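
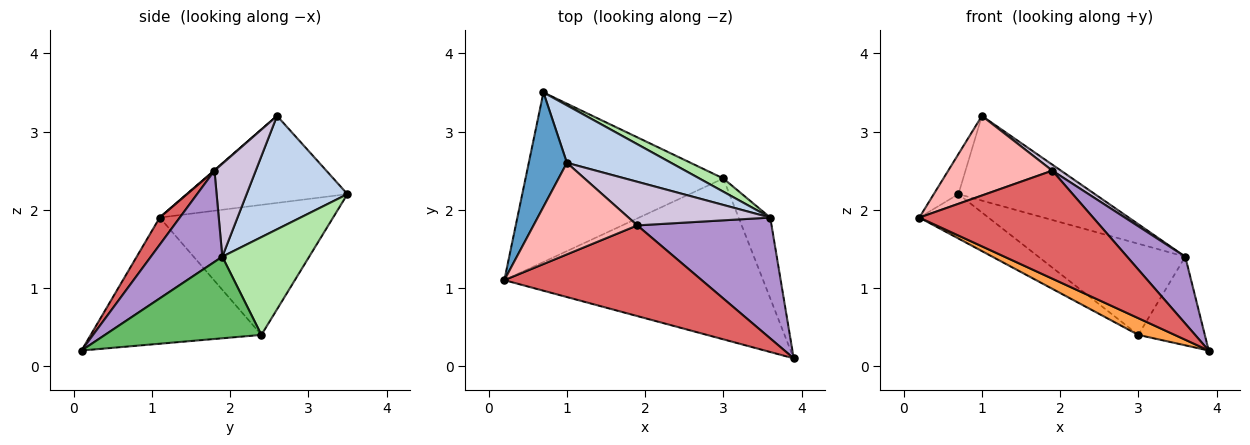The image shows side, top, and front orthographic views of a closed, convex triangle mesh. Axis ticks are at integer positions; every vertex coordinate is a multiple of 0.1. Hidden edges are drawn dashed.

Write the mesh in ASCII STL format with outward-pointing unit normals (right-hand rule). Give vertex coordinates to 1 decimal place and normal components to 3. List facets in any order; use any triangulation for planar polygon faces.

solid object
 facet normal -0.907 0.139 0.397
  outer loop
   vertex 1.0 2.6 3.2
   vertex 0.7 3.5 2.2
   vertex 0.2 1.1 1.9
  endloop
 endfacet
 facet normal 0.522 0.706 0.479
  outer loop
   vertex 3.6 1.9 1.4
   vertex 0.7 3.5 2.2
   vertex 1.0 2.6 3.2
  endloop
 endfacet
 facet normal -0.436 -0.093 -0.895
  outer loop
   vertex 3.0 2.4 0.4
   vertex 3.9 0.1 0.2
   vertex 0.2 1.1 1.9
  endloop
 endfacet
 facet normal -0.537 0.214 -0.816
  outer loop
   vertex 3.0 2.4 0.4
   vertex 0.2 1.1 1.9
   vertex 0.7 3.5 2.2
  endloop
 endfacet
 facet normal 0.867 0.368 -0.336
  outer loop
   vertex 3.0 2.4 0.4
   vertex 3.6 1.9 1.4
   vertex 3.9 0.1 0.2
  endloop
 endfacet
 facet normal 0.505 0.854 0.124
  outer loop
   vertex 3.0 2.4 0.4
   vertex 0.7 3.5 2.2
   vertex 3.6 1.9 1.4
  endloop
 endfacet
 facet normal 0.088 -0.763 0.640
  outer loop
   vertex 1.9 1.8 2.5
   vertex 0.2 1.1 1.9
   vertex 3.9 0.1 0.2
  endloop
 endfacet
 facet normal 0.004 -0.656 0.755
  outer loop
   vertex 1.9 1.8 2.5
   vertex 1.0 2.6 3.2
   vertex 0.2 1.1 1.9
  endloop
 endfacet
 facet normal 0.511 -0.416 0.752
  outer loop
   vertex 1.9 1.8 2.5
   vertex 3.9 0.1 0.2
   vertex 3.6 1.9 1.4
  endloop
 endfacet
 facet normal 0.544 -0.115 0.831
  outer loop
   vertex 1.9 1.8 2.5
   vertex 3.6 1.9 1.4
   vertex 1.0 2.6 3.2
  endloop
 endfacet
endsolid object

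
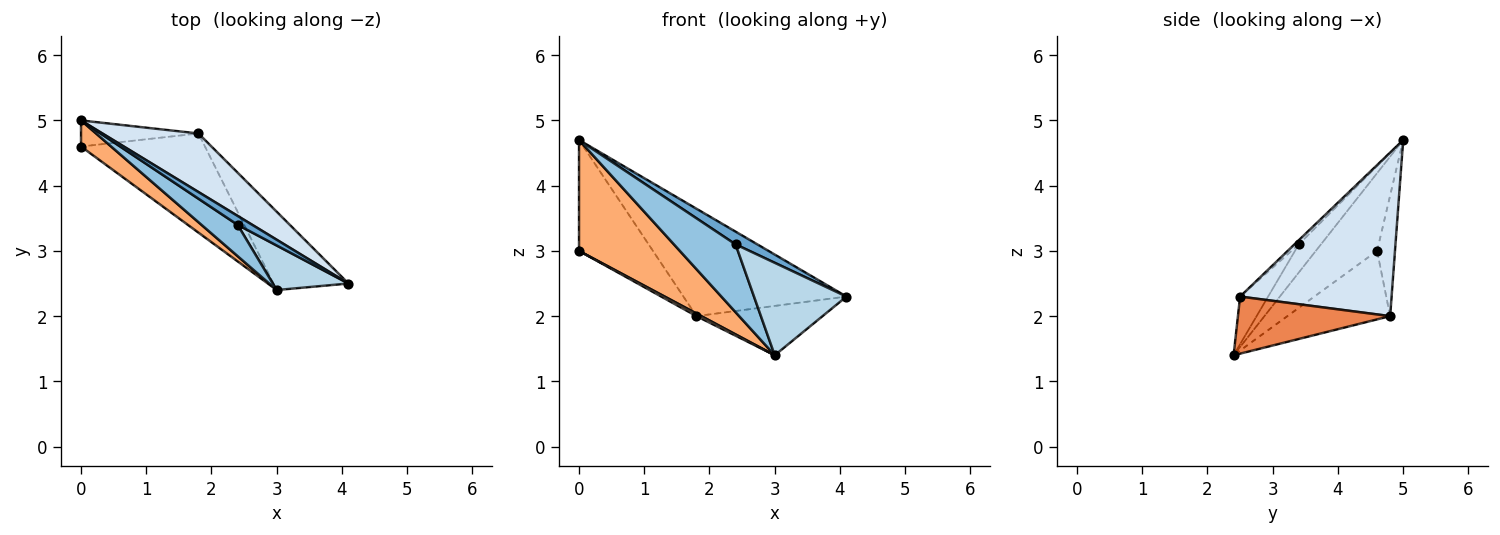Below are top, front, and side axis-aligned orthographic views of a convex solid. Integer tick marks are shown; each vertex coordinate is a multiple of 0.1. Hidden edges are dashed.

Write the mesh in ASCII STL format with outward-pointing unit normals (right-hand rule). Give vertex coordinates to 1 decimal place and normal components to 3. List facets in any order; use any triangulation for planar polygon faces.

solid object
 facet normal -0.162 -0.808 0.566
  outer loop
   vertex 2.4 3.4 3.1
   vertex 4.1 2.5 2.3
   vertex 0.0 5.0 4.7
  endloop
 endfacet
 facet normal -0.310 -0.863 0.398
  outer loop
   vertex 2.4 3.4 3.1
   vertex 0.0 5.0 4.7
   vertex 3.0 2.4 1.4
  endloop
 endfacet
 facet normal -0.263 -0.869 0.418
  outer loop
   vertex 2.4 3.4 3.1
   vertex 3.0 2.4 1.4
   vertex 4.1 2.5 2.3
  endloop
 endfacet
 facet normal 0.632 0.680 0.371
  outer loop
   vertex 1.8 4.8 2.0
   vertex 0.0 5.0 4.7
   vertex 4.1 2.5 2.3
  endloop
 endfacet
 facet normal 0.541 0.448 -0.711
  outer loop
   vertex 1.8 4.8 2.0
   vertex 4.1 2.5 2.3
   vertex 3.0 2.4 1.4
  endloop
 endfacet
 facet normal -0.509 -0.838 0.197
  outer loop
   vertex 0.0 4.6 3.0
   vertex 3.0 2.4 1.4
   vertex 0.0 5.0 4.7
  endloop
 endfacet
 facet normal -0.229 0.948 -0.223
  outer loop
   vertex 0.0 4.6 3.0
   vertex 0.0 5.0 4.7
   vertex 1.8 4.8 2.0
  endloop
 endfacet
 facet normal -0.484 -0.023 -0.875
  outer loop
   vertex 0.0 4.6 3.0
   vertex 1.8 4.8 2.0
   vertex 3.0 2.4 1.4
  endloop
 endfacet
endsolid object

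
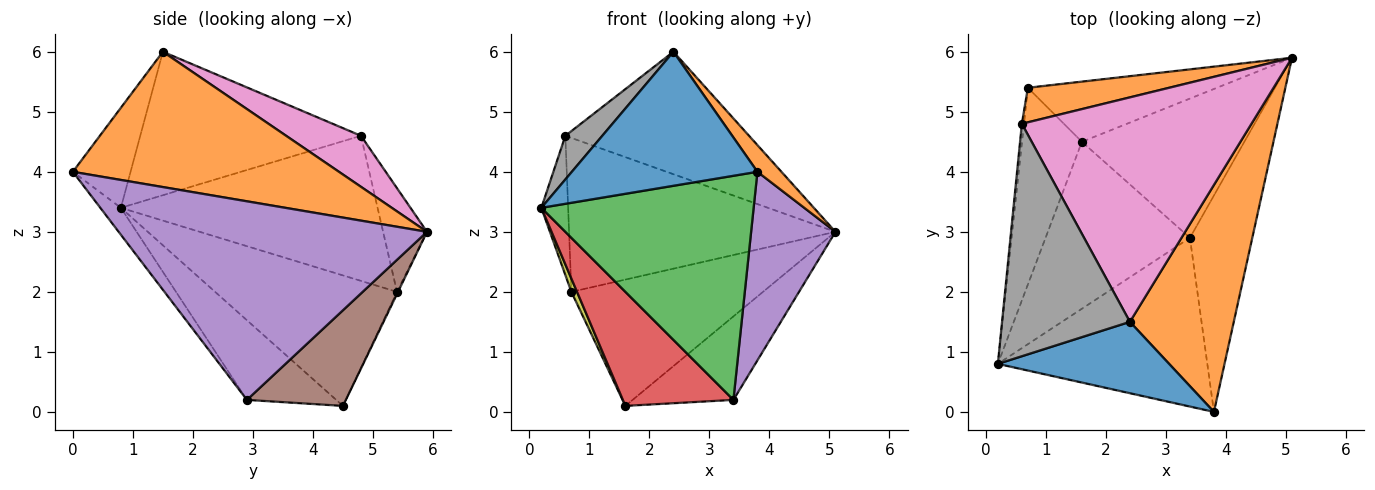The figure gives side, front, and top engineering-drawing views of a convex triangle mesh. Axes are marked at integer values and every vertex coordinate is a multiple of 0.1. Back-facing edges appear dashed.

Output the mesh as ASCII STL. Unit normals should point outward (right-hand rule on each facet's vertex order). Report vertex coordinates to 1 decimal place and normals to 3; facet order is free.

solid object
 facet normal -0.265 -0.851 0.453
  outer loop
   vertex 2.4 1.5 6.0
   vertex 0.2 0.8 3.4
   vertex 3.8 0.0 4.0
  endloop
 endfacet
 facet normal 0.791 -0.071 0.607
  outer loop
   vertex 2.4 1.5 6.0
   vertex 3.8 0.0 4.0
   vertex 5.1 5.9 3.0
  endloop
 endfacet
 facet normal -0.077 -0.796 -0.600
  outer loop
   vertex 3.4 2.9 0.2
   vertex 3.8 0.0 4.0
   vertex 0.2 0.8 3.4
  endloop
 endfacet
 facet normal -0.415 -0.513 -0.751
  outer loop
   vertex 3.4 2.9 0.2
   vertex 0.2 0.8 3.4
   vertex 1.6 4.5 0.1
  endloop
 endfacet
 facet normal 0.923 -0.253 -0.290
  outer loop
   vertex 3.4 2.9 0.2
   vertex 5.1 5.9 3.0
   vertex 3.8 0.0 4.0
  endloop
 endfacet
 facet normal 0.451 0.459 -0.766
  outer loop
   vertex 3.4 2.9 0.2
   vertex 1.6 4.5 0.1
   vertex 5.1 5.9 3.0
  endloop
 endfacet
 facet normal 0.191 0.470 0.862
  outer loop
   vertex 0.6 4.8 4.6
   vertex 2.4 1.5 6.0
   vertex 5.1 5.9 3.0
  endloop
 endfacet
 facet normal -0.741 -0.124 0.660
  outer loop
   vertex 0.6 4.8 4.6
   vertex 0.2 0.8 3.4
   vertex 2.4 1.5 6.0
  endloop
 endfacet
 facet normal -0.908 -0.028 -0.417
  outer loop
   vertex 0.7 5.4 2.0
   vertex 1.6 4.5 0.1
   vertex 0.2 0.8 3.4
  endloop
 endfacet
 facet normal -0.995 0.104 -0.014
  outer loop
   vertex 0.7 5.4 2.0
   vertex 0.2 0.8 3.4
   vertex 0.6 4.8 4.6
  endloop
 endfacet
 facet normal -0.005 0.903 -0.430
  outer loop
   vertex 0.7 5.4 2.0
   vertex 5.1 5.9 3.0
   vertex 1.6 4.5 0.1
  endloop
 endfacet
 facet normal -0.159 0.963 0.216
  outer loop
   vertex 0.7 5.4 2.0
   vertex 0.6 4.8 4.6
   vertex 5.1 5.9 3.0
  endloop
 endfacet
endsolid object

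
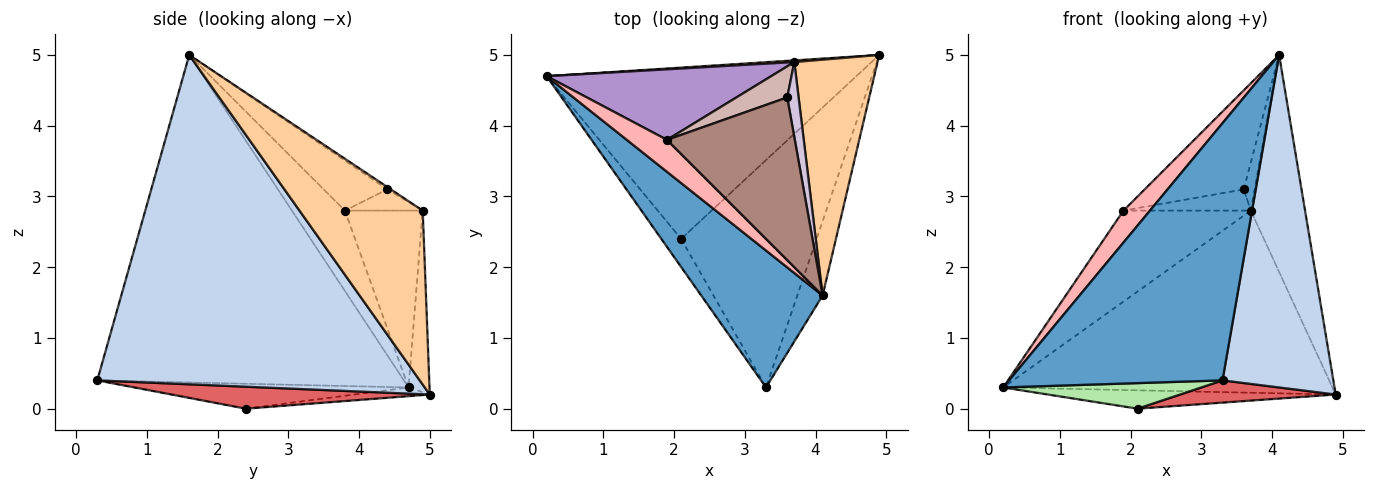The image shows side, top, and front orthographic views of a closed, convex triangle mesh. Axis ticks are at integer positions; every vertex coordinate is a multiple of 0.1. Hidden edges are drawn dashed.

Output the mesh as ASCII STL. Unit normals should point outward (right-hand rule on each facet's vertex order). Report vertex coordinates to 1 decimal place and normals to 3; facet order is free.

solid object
 facet normal -0.785 -0.547 0.291
  outer loop
   vertex 4.1 1.6 5.0
   vertex 0.2 4.7 0.3
   vertex 3.3 0.3 0.4
  endloop
 endfacet
 facet normal 0.943 -0.324 -0.072
  outer loop
   vertex 4.1 1.6 5.0
   vertex 3.3 0.3 0.4
   vertex 4.9 5.0 0.2
  endloop
 endfacet
 facet normal -0.064 0.998 0.009
  outer loop
   vertex 3.7 4.9 2.8
   vertex 4.9 5.0 0.2
   vertex 0.2 4.7 0.3
  endloop
 endfacet
 facet normal 0.838 0.369 0.401
  outer loop
   vertex 3.7 4.9 2.8
   vertex 4.1 1.6 5.0
   vertex 4.9 5.0 0.2
  endloop
 endfacet
 facet normal -0.028 0.107 -0.994
  outer loop
   vertex 2.1 2.4 0.0
   vertex 0.2 4.7 0.3
   vertex 4.9 5.0 0.2
  endloop
 endfacet
 facet normal -0.682 -0.493 -0.541
  outer loop
   vertex 2.1 2.4 0.0
   vertex 3.3 0.3 0.4
   vertex 0.2 4.7 0.3
  endloop
 endfacet
 facet normal 0.159 -0.096 -0.983
  outer loop
   vertex 2.1 2.4 0.0
   vertex 4.9 5.0 0.2
   vertex 3.3 0.3 0.4
  endloop
 endfacet
 facet normal -0.816 -0.408 0.408
  outer loop
   vertex 1.9 3.8 2.8
   vertex 0.2 4.7 0.3
   vertex 4.1 1.6 5.0
  endloop
 endfacet
 facet normal -0.435 0.712 0.552
  outer loop
   vertex 1.9 3.8 2.8
   vertex 3.7 4.9 2.8
   vertex 0.2 4.7 0.3
  endloop
 endfacet
 facet normal -0.172 0.532 0.829
  outer loop
   vertex 3.6 4.4 3.1
   vertex 4.1 1.6 5.0
   vertex 3.7 4.9 2.8
  endloop
 endfacet
 facet normal -0.317 0.493 0.810
  outer loop
   vertex 3.6 4.4 3.1
   vertex 1.9 3.8 2.8
   vertex 4.1 1.6 5.0
  endloop
 endfacet
 facet normal -0.326 0.533 0.780
  outer loop
   vertex 3.6 4.4 3.1
   vertex 3.7 4.9 2.8
   vertex 1.9 3.8 2.8
  endloop
 endfacet
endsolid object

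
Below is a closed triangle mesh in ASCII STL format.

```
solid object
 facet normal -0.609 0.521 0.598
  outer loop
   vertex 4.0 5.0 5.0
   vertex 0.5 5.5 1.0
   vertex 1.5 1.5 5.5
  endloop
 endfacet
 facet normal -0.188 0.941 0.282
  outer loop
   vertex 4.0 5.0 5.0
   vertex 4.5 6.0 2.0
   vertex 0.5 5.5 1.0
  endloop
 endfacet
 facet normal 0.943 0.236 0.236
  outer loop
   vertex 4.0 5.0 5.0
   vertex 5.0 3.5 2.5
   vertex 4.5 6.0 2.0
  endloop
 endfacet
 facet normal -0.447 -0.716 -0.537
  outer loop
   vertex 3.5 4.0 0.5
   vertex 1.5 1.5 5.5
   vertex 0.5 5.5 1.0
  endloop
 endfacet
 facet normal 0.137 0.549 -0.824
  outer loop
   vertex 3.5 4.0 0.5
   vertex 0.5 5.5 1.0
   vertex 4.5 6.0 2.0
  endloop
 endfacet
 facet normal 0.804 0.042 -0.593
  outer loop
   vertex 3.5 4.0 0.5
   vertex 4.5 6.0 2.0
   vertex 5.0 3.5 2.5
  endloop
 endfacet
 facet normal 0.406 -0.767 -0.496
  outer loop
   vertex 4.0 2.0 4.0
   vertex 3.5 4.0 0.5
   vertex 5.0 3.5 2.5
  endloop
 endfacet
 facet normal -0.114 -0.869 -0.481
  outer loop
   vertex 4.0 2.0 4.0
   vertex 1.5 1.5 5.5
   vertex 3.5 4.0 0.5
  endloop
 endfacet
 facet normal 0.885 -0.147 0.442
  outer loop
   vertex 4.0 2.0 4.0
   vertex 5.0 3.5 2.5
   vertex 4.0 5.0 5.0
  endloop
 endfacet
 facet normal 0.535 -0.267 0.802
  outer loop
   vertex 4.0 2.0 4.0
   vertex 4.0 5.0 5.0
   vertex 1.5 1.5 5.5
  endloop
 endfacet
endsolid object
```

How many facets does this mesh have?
10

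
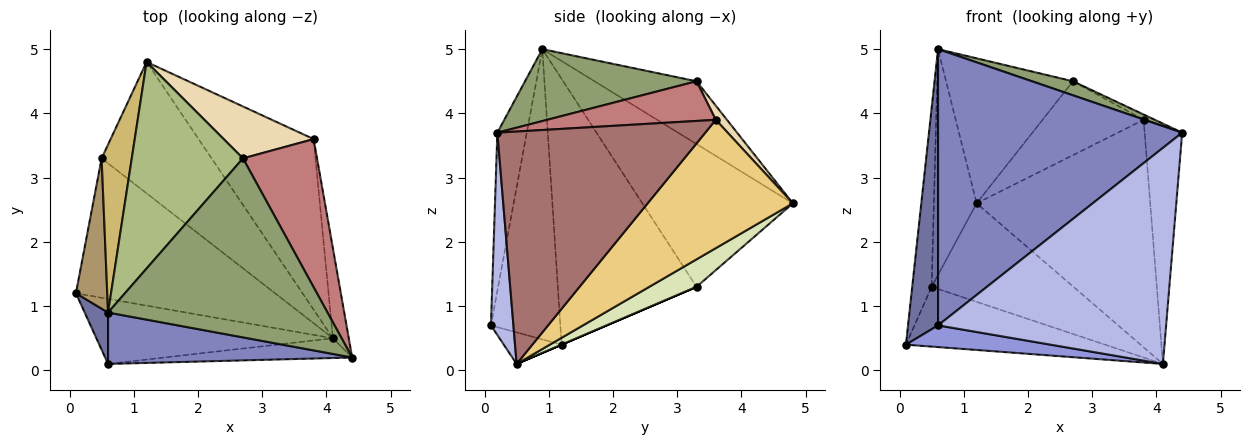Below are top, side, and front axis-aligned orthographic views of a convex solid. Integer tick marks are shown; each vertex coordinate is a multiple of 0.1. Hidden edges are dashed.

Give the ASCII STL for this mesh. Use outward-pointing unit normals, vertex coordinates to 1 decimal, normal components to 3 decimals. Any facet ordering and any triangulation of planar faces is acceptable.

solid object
 facet normal -0.915 -0.396 0.074
  outer loop
   vertex 0.6 0.1 0.7
   vertex 0.6 0.9 5.0
   vertex 0.1 1.2 0.4
  endloop
 endfacet
 facet normal -0.118 -0.976 0.182
  outer loop
   vertex 0.6 0.1 0.7
   vertex 4.4 0.2 3.7
   vertex 0.6 0.9 5.0
  endloop
 endfacet
 facet normal -0.125 -0.314 -0.941
  outer loop
   vertex 0.6 0.1 0.7
   vertex 0.1 1.2 0.4
   vertex 4.1 0.5 0.1
  endloop
 endfacet
 facet normal 0.098 -0.991 -0.091
  outer loop
   vertex 0.6 0.1 0.7
   vertex 4.1 0.5 0.1
   vertex 4.4 0.2 3.7
  endloop
 endfacet
 facet normal 0.311 -0.074 0.948
  outer loop
   vertex 2.7 3.3 4.5
   vertex 0.6 0.9 5.0
   vertex 4.4 0.2 3.7
  endloop
 endfacet
 facet normal -0.419 0.522 0.743
  outer loop
   vertex 2.7 3.3 4.5
   vertex 1.2 4.8 2.6
   vertex 0.6 0.9 5.0
  endloop
 endfacet
 facet normal 0.000 0.394 -0.919
  outer loop
   vertex 0.5 3.3 1.3
   vertex 4.1 0.5 0.1
   vertex 0.1 1.2 0.4
  endloop
 endfacet
 facet normal 0.196 0.588 -0.784
  outer loop
   vertex 0.5 3.3 1.3
   vertex 1.2 4.8 2.6
   vertex 4.1 0.5 0.1
  endloop
 endfacet
 facet normal -0.984 0.138 0.116
  outer loop
   vertex 0.5 3.3 1.3
   vertex 0.1 1.2 0.4
   vertex 0.6 0.9 5.0
  endloop
 endfacet
 facet normal -0.943 0.268 0.199
  outer loop
   vertex 0.5 3.3 1.3
   vertex 0.6 0.9 5.0
   vertex 1.2 4.8 2.6
  endloop
 endfacet
 facet normal 0.556 0.665 -0.499
  outer loop
   vertex 3.8 3.6 3.9
   vertex 4.1 0.5 0.1
   vertex 1.2 4.8 2.6
  endloop
 endfacet
 facet normal 0.090 0.815 0.572
  outer loop
   vertex 3.8 3.6 3.9
   vertex 1.2 4.8 2.6
   vertex 2.7 3.3 4.5
  endloop
 endfacet
 facet normal 0.982 0.177 -0.067
  outer loop
   vertex 3.8 3.6 3.9
   vertex 4.4 0.2 3.7
   vertex 4.1 0.5 0.1
  endloop
 endfacet
 facet normal 0.472 0.031 0.881
  outer loop
   vertex 3.8 3.6 3.9
   vertex 2.7 3.3 4.5
   vertex 4.4 0.2 3.7
  endloop
 endfacet
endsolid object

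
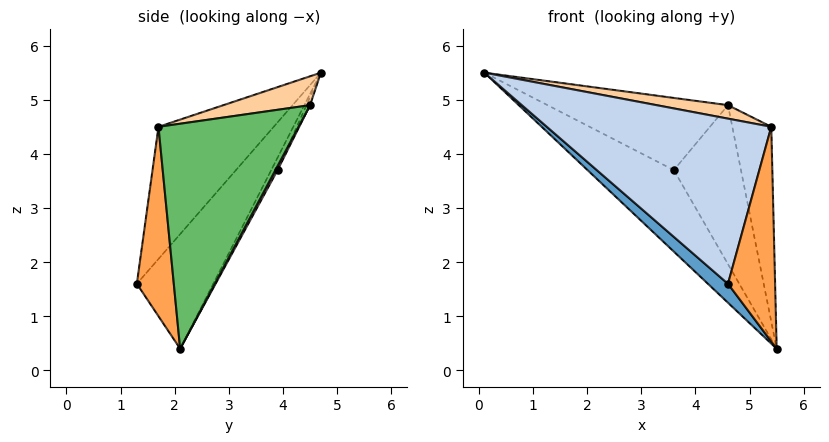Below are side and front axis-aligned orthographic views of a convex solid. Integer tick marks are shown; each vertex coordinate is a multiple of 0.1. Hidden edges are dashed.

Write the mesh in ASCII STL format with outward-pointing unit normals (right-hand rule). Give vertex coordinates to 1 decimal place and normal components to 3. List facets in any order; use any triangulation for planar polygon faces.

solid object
 facet normal -0.721 -0.189 -0.667
  outer loop
   vertex 4.6 1.3 1.6
   vertex 0.1 4.7 5.5
   vertex 5.5 2.1 0.4
  endloop
 endfacet
 facet normal -0.443 -0.863 0.241
  outer loop
   vertex 5.4 1.7 4.5
   vertex 0.1 4.7 5.5
   vertex 4.6 1.3 1.6
  endloop
 endfacet
 facet normal 0.616 -0.785 -0.062
  outer loop
   vertex 5.4 1.7 4.5
   vertex 4.6 1.3 1.6
   vertex 5.5 2.1 0.4
  endloop
 endfacet
 facet normal 0.127 -0.105 0.986
  outer loop
   vertex 4.6 4.5 4.9
   vertex 0.1 4.7 5.5
   vertex 5.4 1.7 4.5
  endloop
 endfacet
 facet normal 0.962 0.268 0.050
  outer loop
   vertex 4.6 4.5 4.9
   vertex 5.4 1.7 4.5
   vertex 5.5 2.1 0.4
  endloop
 endfacet
 facet normal -0.063 0.860 -0.506
  outer loop
   vertex 3.6 3.9 3.7
   vertex 5.5 2.1 0.4
   vertex 0.1 4.7 5.5
  endloop
 endfacet
 facet normal -0.018 0.900 -0.435
  outer loop
   vertex 3.6 3.9 3.7
   vertex 0.1 4.7 5.5
   vertex 4.6 4.5 4.9
  endloop
 endfacet
 facet normal 0.029 0.884 -0.466
  outer loop
   vertex 3.6 3.9 3.7
   vertex 4.6 4.5 4.9
   vertex 5.5 2.1 0.4
  endloop
 endfacet
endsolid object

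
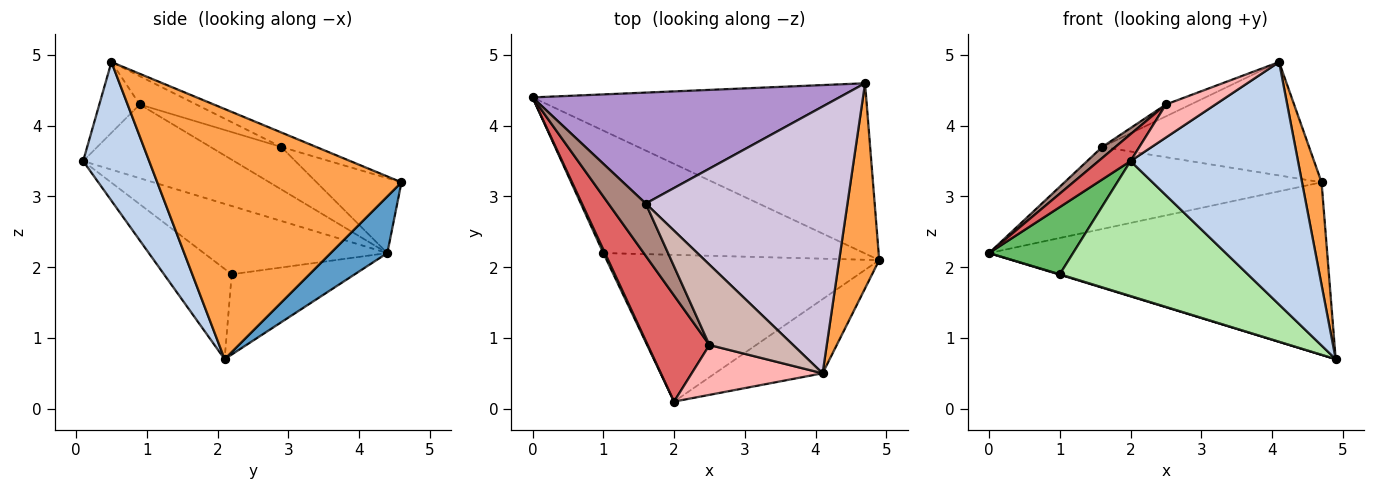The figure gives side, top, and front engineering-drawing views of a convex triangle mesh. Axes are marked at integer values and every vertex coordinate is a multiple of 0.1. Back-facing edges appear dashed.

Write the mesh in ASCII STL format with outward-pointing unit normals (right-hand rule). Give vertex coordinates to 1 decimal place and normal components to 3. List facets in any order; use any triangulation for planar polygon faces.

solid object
 facet normal 0.118 0.707 -0.697
  outer loop
   vertex 4.7 4.6 3.2
   vertex 4.9 2.1 0.7
   vertex 0.0 4.4 2.2
  endloop
 endfacet
 facet normal 0.353 -0.895 -0.274
  outer loop
   vertex 4.1 0.5 4.9
   vertex 2.0 0.1 3.5
   vertex 4.9 2.1 0.7
  endloop
 endfacet
 facet normal 0.984 -0.079 0.157
  outer loop
   vertex 4.1 0.5 4.9
   vertex 4.9 2.1 0.7
   vertex 4.7 4.6 3.2
  endloop
 endfacet
 facet normal -0.294 -0.003 -0.956
  outer loop
   vertex 1.0 2.2 1.9
   vertex 0.0 4.4 2.2
   vertex 4.9 2.1 0.7
  endloop
 endfacet
 facet normal -0.909 -0.416 0.022
  outer loop
   vertex 1.0 2.2 1.9
   vertex 2.0 0.1 3.5
   vertex 0.0 4.4 2.2
  endloop
 endfacet
 facet normal -0.237 -0.658 -0.715
  outer loop
   vertex 1.0 2.2 1.9
   vertex 4.9 2.1 0.7
   vertex 2.0 0.1 3.5
  endloop
 endfacet
 facet normal -0.757 -0.160 0.634
  outer loop
   vertex 2.5 0.9 4.3
   vertex 0.0 4.4 2.2
   vertex 2.0 0.1 3.5
  endloop
 endfacet
 facet normal -0.411 -0.503 0.760
  outer loop
   vertex 2.5 0.9 4.3
   vertex 2.0 0.1 3.5
   vertex 4.1 0.5 4.9
  endloop
 endfacet
 facet normal -0.193 0.583 0.789
  outer loop
   vertex 1.6 2.9 3.7
   vertex 4.7 4.6 3.2
   vertex 0.0 4.4 2.2
  endloop
 endfacet
 facet normal -0.066 0.390 0.918
  outer loop
   vertex 1.6 2.9 3.7
   vertex 4.1 0.5 4.9
   vertex 4.7 4.6 3.2
  endloop
 endfacet
 facet normal -0.743 -0.138 0.655
  outer loop
   vertex 1.6 2.9 3.7
   vertex 0.0 4.4 2.2
   vertex 2.5 0.9 4.3
  endloop
 endfacet
 facet normal -0.317 0.139 0.938
  outer loop
   vertex 1.6 2.9 3.7
   vertex 2.5 0.9 4.3
   vertex 4.1 0.5 4.9
  endloop
 endfacet
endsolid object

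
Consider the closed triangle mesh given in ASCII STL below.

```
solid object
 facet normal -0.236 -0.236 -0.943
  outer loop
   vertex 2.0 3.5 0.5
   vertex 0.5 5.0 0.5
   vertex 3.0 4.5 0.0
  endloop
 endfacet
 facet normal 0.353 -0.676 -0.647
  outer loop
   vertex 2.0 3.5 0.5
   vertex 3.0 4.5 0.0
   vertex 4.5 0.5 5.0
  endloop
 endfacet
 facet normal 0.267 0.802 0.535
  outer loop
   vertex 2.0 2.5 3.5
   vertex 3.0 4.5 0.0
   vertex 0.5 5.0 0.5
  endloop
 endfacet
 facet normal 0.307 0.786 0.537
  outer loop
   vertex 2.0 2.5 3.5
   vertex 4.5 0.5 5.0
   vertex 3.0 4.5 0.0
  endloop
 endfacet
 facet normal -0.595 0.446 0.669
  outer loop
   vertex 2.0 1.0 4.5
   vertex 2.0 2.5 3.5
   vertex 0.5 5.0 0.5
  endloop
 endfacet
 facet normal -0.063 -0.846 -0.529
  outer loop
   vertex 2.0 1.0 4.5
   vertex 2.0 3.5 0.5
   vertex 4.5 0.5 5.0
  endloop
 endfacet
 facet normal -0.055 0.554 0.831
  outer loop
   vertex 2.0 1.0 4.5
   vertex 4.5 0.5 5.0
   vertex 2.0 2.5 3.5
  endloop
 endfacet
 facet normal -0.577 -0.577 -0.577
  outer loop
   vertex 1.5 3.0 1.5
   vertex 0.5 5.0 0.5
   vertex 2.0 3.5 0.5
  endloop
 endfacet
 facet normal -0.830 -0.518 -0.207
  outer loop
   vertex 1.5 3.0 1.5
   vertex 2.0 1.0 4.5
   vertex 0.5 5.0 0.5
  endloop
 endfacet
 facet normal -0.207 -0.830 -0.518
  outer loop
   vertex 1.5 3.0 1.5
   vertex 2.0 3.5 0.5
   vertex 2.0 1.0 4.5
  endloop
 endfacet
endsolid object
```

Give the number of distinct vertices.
7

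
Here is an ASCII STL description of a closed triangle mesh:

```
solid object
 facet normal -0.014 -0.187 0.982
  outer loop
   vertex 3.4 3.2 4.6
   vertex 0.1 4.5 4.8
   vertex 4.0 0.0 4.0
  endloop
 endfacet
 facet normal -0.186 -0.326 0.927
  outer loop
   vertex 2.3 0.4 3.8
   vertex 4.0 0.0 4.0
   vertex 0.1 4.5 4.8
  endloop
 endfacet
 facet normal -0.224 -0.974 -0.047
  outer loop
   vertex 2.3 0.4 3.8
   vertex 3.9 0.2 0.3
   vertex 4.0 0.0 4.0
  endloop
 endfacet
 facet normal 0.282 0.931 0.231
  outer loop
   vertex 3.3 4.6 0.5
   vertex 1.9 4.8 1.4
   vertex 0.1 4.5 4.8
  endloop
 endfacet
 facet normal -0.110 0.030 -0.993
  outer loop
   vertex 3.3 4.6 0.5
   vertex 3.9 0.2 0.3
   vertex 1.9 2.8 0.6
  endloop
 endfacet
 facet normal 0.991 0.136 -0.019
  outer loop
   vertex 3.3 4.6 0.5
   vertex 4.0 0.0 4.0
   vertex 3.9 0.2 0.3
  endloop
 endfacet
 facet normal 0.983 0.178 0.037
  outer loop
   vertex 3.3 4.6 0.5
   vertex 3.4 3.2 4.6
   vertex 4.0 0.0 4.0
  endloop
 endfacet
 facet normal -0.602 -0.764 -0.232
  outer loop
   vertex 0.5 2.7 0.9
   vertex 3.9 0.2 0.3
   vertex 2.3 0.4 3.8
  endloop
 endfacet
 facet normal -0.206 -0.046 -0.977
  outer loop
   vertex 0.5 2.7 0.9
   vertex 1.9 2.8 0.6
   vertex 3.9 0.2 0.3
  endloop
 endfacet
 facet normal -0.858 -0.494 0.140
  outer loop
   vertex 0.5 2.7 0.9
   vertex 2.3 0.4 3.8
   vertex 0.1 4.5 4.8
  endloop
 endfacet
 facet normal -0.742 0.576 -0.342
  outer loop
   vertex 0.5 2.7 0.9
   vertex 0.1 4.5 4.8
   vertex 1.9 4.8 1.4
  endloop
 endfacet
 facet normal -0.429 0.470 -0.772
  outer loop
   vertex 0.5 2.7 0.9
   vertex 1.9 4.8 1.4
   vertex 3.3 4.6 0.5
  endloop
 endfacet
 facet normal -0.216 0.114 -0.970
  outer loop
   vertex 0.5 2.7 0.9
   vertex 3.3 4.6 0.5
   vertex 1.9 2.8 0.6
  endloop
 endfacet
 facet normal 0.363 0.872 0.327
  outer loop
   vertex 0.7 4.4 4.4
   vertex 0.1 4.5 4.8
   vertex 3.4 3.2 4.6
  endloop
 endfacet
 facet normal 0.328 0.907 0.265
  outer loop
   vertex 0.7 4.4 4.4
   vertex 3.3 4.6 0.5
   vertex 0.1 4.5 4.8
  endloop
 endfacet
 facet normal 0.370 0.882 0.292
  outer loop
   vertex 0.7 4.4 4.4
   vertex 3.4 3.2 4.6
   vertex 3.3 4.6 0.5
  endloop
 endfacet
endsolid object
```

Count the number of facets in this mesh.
16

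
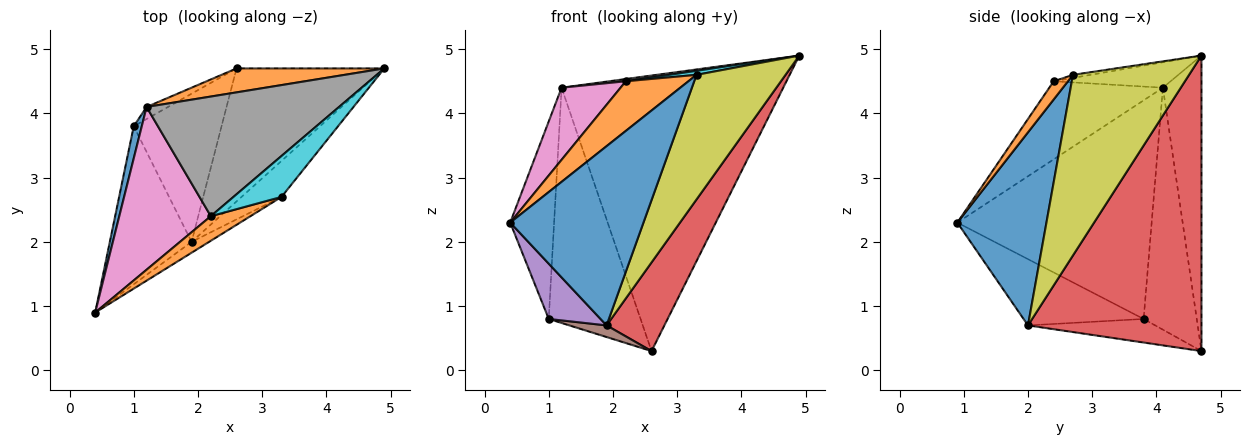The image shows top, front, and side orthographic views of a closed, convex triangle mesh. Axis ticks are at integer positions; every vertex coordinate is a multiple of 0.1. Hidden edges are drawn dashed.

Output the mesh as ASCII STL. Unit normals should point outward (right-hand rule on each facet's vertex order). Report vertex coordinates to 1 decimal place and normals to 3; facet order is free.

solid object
 facet normal -0.975 0.220 0.036
  outer loop
   vertex 1.2 4.1 4.4
   vertex 1.0 3.8 0.8
   vertex 0.4 0.9 2.3
  endloop
 endfacet
 facet normal -0.171 0.982 0.085
  outer loop
   vertex 1.2 4.1 4.4
   vertex 4.9 4.7 4.9
   vertex 2.6 4.7 0.3
  endloop
 endfacet
 facet normal -0.500 0.865 -0.044
  outer loop
   vertex 1.2 4.1 4.4
   vertex 2.6 4.7 0.3
   vertex 1.0 3.8 0.8
  endloop
 endfacet
 facet normal 0.857 -0.286 -0.429
  outer loop
   vertex 1.9 2.0 0.7
   vertex 2.6 4.7 0.3
   vertex 4.9 4.7 4.9
  endloop
 endfacet
 facet normal -0.608 -0.262 -0.750
  outer loop
   vertex 1.9 2.0 0.7
   vertex 0.4 0.9 2.3
   vertex 1.0 3.8 0.8
  endloop
 endfacet
 facet normal -0.258 -0.076 -0.963
  outer loop
   vertex 1.9 2.0 0.7
   vertex 1.0 3.8 0.8
   vertex 2.6 4.7 0.3
  endloop
 endfacet
 facet normal -0.615 -0.319 0.721
  outer loop
   vertex 2.2 2.4 4.5
   vertex 1.2 4.1 4.4
   vertex 0.4 0.9 2.3
  endloop
 endfacet
 facet normal -0.131 -0.019 0.991
  outer loop
   vertex 2.2 2.4 4.5
   vertex 4.9 4.7 4.9
   vertex 1.2 4.1 4.4
  endloop
 endfacet
 facet normal 0.782 -0.599 -0.173
  outer loop
   vertex 3.3 2.7 4.6
   vertex 1.9 2.0 0.7
   vertex 4.9 4.7 4.9
  endloop
 endfacet
 facet normal -0.064 -0.098 0.993
  outer loop
   vertex 3.3 2.7 4.6
   vertex 4.9 4.7 4.9
   vertex 2.2 2.4 4.5
  endloop
 endfacet
 facet normal 0.555 -0.830 -0.050
  outer loop
   vertex 3.3 2.7 4.6
   vertex 0.4 0.9 2.3
   vertex 1.9 2.0 0.7
  endloop
 endfacet
 facet normal 0.200 -0.878 0.435
  outer loop
   vertex 3.3 2.7 4.6
   vertex 2.2 2.4 4.5
   vertex 0.4 0.9 2.3
  endloop
 endfacet
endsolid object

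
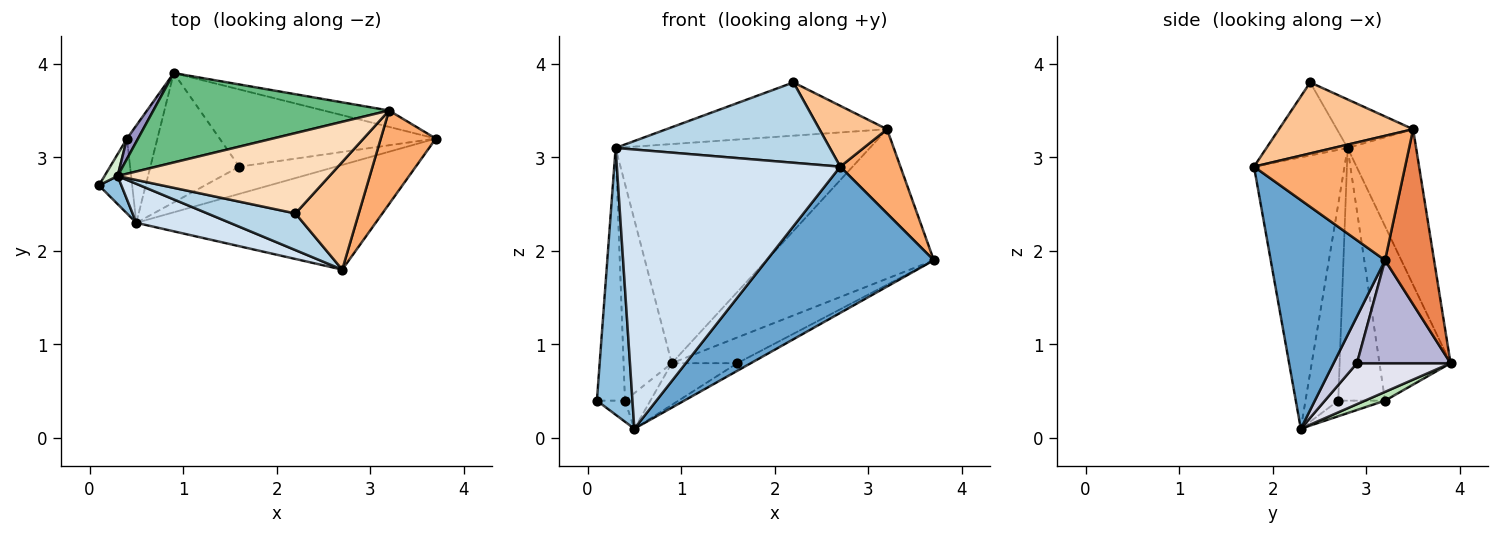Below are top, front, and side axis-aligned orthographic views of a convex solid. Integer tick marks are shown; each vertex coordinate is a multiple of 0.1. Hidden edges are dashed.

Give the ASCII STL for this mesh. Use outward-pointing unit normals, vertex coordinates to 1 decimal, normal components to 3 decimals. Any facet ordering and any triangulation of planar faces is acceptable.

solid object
 facet normal 0.486 -0.711 -0.509
  outer loop
   vertex 0.5 2.3 0.1
   vertex 3.7 3.2 1.9
   vertex 2.7 1.8 2.9
  endloop
 endfacet
 facet normal -0.675 -0.733 0.077
  outer loop
   vertex 0.3 2.8 3.1
   vertex 0.1 2.7 0.4
   vertex 0.5 2.3 0.1
  endloop
 endfacet
 facet normal -0.326 -0.860 0.392
  outer loop
   vertex 0.3 2.8 3.1
   vertex 2.7 1.8 2.9
   vertex 2.2 2.4 3.8
  endloop
 endfacet
 facet normal -0.372 -0.919 0.128
  outer loop
   vertex 0.3 2.8 3.1
   vertex 0.5 2.3 0.1
   vertex 2.7 1.8 2.9
  endloop
 endfacet
 facet normal 0.280 0.954 -0.105
  outer loop
   vertex 3.2 3.5 3.3
   vertex 3.7 3.2 1.9
   vertex 0.9 3.9 0.8
  endloop
 endfacet
 facet normal 0.859 -0.342 0.380
  outer loop
   vertex 3.2 3.5 3.3
   vertex 2.7 1.8 2.9
   vertex 3.7 3.2 1.9
  endloop
 endfacet
 facet normal 0.699 -0.352 0.623
  outer loop
   vertex 3.2 3.5 3.3
   vertex 2.2 2.4 3.8
   vertex 2.7 1.8 2.9
  endloop
 endfacet
 facet normal -0.187 0.543 0.819
  outer loop
   vertex 3.2 3.5 3.3
   vertex 0.3 2.8 3.1
   vertex 2.2 2.4 3.8
  endloop
 endfacet
 facet normal -0.242 0.898 0.366
  outer loop
   vertex 3.2 3.5 3.3
   vertex 0.9 3.9 0.8
   vertex 0.3 2.8 3.1
  endloop
 endfacet
 facet normal -0.411 0.247 -0.877
  outer loop
   vertex 0.4 3.2 0.4
   vertex 0.5 2.3 0.1
   vertex 0.1 2.7 0.4
  endloop
 endfacet
 facet normal 0.262 0.331 -0.907
  outer loop
   vertex 0.4 3.2 0.4
   vertex 0.9 3.9 0.8
   vertex 0.5 2.3 0.1
  endloop
 endfacet
 facet normal -0.857 0.514 0.044
  outer loop
   vertex 0.4 3.2 0.4
   vertex 0.1 2.7 0.4
   vertex 0.3 2.8 3.1
  endloop
 endfacet
 facet normal -0.827 0.560 0.052
  outer loop
   vertex 0.4 3.2 0.4
   vertex 0.3 2.8 3.1
   vertex 0.9 3.9 0.8
  endloop
 endfacet
 facet normal 0.412 0.288 -0.865
  outer loop
   vertex 1.6 2.9 0.8
   vertex 0.9 3.9 0.8
   vertex 3.7 3.2 1.9
  endloop
 endfacet
 facet normal 0.422 0.244 -0.873
  outer loop
   vertex 1.6 2.9 0.8
   vertex 3.7 3.2 1.9
   vertex 0.5 2.3 0.1
  endloop
 endfacet
 facet normal 0.401 0.281 -0.872
  outer loop
   vertex 1.6 2.9 0.8
   vertex 0.5 2.3 0.1
   vertex 0.9 3.9 0.8
  endloop
 endfacet
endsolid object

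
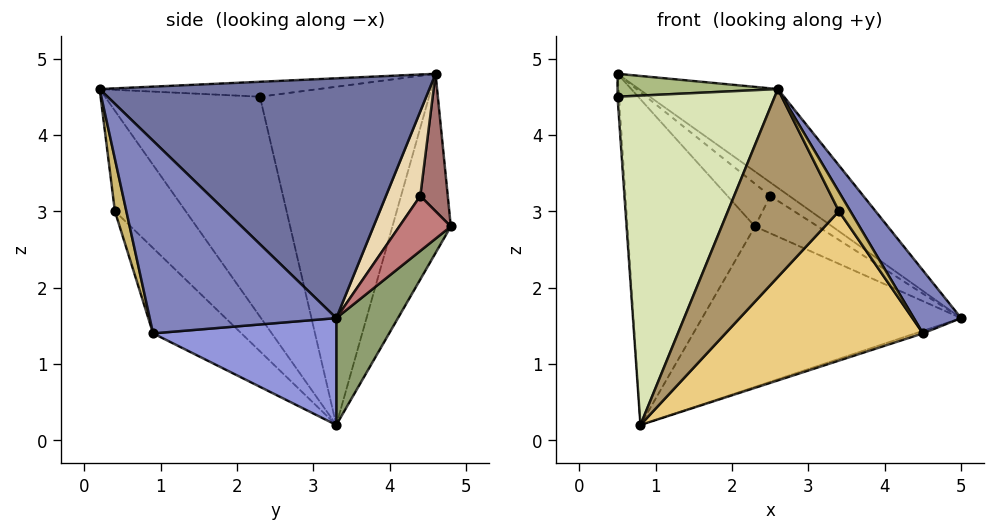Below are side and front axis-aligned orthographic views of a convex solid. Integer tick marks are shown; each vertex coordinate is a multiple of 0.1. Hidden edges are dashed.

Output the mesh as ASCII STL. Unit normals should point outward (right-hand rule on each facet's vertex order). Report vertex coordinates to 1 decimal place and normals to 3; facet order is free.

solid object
 facet normal 0.608 0.256 0.751
  outer loop
   vertex 2.6 0.2 4.6
   vertex 5.0 3.3 1.6
   vertex 0.5 4.6 4.8
  endloop
 endfacet
 facet normal 0.859 -0.218 0.463
  outer loop
   vertex 4.5 0.9 1.4
   vertex 5.0 3.3 1.6
   vertex 2.6 0.2 4.6
  endloop
 endfacet
 facet normal 0.316 0.013 -0.949
  outer loop
   vertex 4.5 0.9 1.4
   vertex 0.8 3.3 0.2
   vertex 5.0 3.3 1.6
  endloop
 endfacet
 facet normal -0.401 0.874 -0.273
  outer loop
   vertex 2.3 4.8 2.8
   vertex 0.8 3.3 0.2
   vertex 0.5 4.6 4.8
  endloop
 endfacet
 facet normal 0.190 0.799 -0.571
  outer loop
   vertex 2.3 4.8 2.8
   vertex 5.0 3.3 1.6
   vertex 0.8 3.3 0.2
  endloop
 endfacet
 facet normal -0.174 -0.127 0.976
  outer loop
   vertex 0.5 2.3 4.5
   vertex 2.6 0.2 4.6
   vertex 0.5 4.6 4.8
  endloop
 endfacet
 facet normal -0.998 0.009 -0.068
  outer loop
   vertex 0.5 2.3 4.5
   vertex 0.5 4.6 4.8
   vertex 0.8 3.3 0.2
  endloop
 endfacet
 facet normal -0.686 -0.696 -0.210
  outer loop
   vertex 0.5 2.3 4.5
   vertex 0.8 3.3 0.2
   vertex 2.6 0.2 4.6
  endloop
 endfacet
 facet normal -0.503 -0.790 -0.350
  outer loop
   vertex 3.4 0.4 3.0
   vertex 2.6 0.2 4.6
   vertex 0.8 3.3 0.2
  endloop
 endfacet
 facet normal 0.683 -0.683 0.256
  outer loop
   vertex 3.4 0.4 3.0
   vertex 4.5 0.9 1.4
   vertex 2.6 0.2 4.6
  endloop
 endfacet
 facet normal -0.355 -0.794 -0.493
  outer loop
   vertex 3.4 0.4 3.0
   vertex 0.8 3.3 0.2
   vertex 4.5 0.9 1.4
  endloop
 endfacet
 facet normal 0.608 0.338 0.718
  outer loop
   vertex 2.5 4.4 3.2
   vertex 0.5 4.6 4.8
   vertex 5.0 3.3 1.6
  endloop
 endfacet
 facet normal 0.470 0.731 0.496
  outer loop
   vertex 2.5 4.4 3.2
   vertex 2.3 4.8 2.8
   vertex 0.5 4.6 4.8
  endloop
 endfacet
 facet normal 0.576 0.704 0.416
  outer loop
   vertex 2.5 4.4 3.2
   vertex 5.0 3.3 1.6
   vertex 2.3 4.8 2.8
  endloop
 endfacet
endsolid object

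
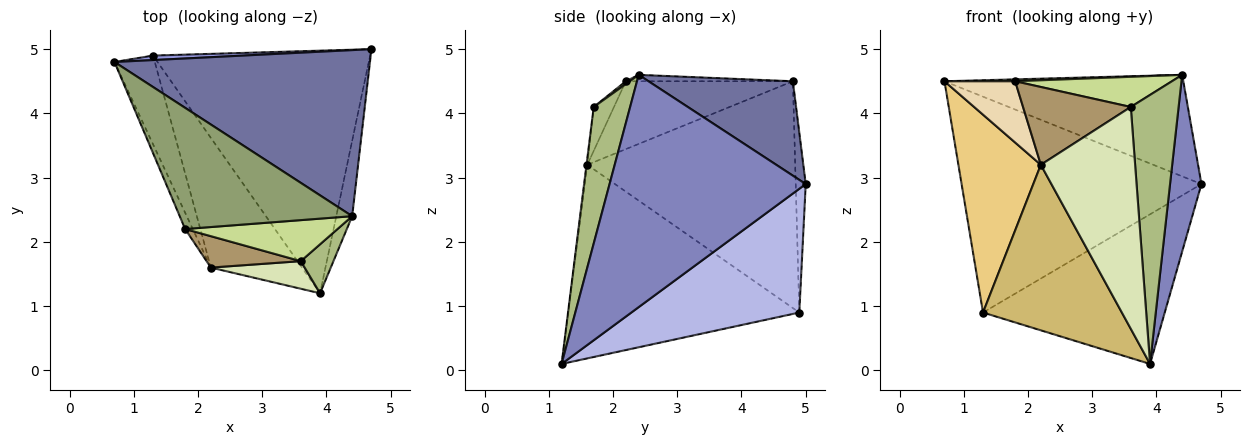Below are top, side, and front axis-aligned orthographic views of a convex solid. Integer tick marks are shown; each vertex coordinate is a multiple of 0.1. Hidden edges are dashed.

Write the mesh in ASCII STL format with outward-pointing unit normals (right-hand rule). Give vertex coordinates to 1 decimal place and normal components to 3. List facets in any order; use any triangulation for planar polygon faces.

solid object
 facet normal 0.301 0.497 0.814
  outer loop
   vertex 4.4 2.4 4.6
   vertex 4.7 5.0 2.9
   vertex 0.7 4.8 4.5
  endloop
 endfacet
 facet normal 0.985 -0.158 -0.067
  outer loop
   vertex 4.4 2.4 4.6
   vertex 3.9 1.2 0.1
   vertex 4.7 5.0 2.9
  endloop
 endfacet
 facet normal -0.042 0.999 0.021
  outer loop
   vertex 1.3 4.9 0.9
   vertex 0.7 4.8 4.5
   vertex 4.7 5.0 2.9
  endloop
 endfacet
 facet normal 0.437 0.472 -0.766
  outer loop
   vertex 1.3 4.9 0.9
   vertex 4.7 5.0 2.9
   vertex 3.9 1.2 0.1
  endloop
 endfacet
 facet normal -0.037 -0.016 0.999
  outer loop
   vertex 1.8 2.2 4.5
   vertex 4.4 2.4 4.6
   vertex 0.7 4.8 4.5
  endloop
 endfacet
 facet normal 0.599 -0.787 0.143
  outer loop
   vertex 3.6 1.7 4.1
   vertex 3.9 1.2 0.1
   vertex 4.4 2.4 4.6
  endloop
 endfacet
 facet normal 0.015 -0.592 0.806
  outer loop
   vertex 3.6 1.7 4.1
   vertex 4.4 2.4 4.6
   vertex 1.8 2.2 4.5
  endloop
 endfacet
 facet normal -0.008 -0.992 0.123
  outer loop
   vertex 2.2 1.6 3.2
   vertex 3.9 1.2 0.1
   vertex 3.6 1.7 4.1
  endloop
 endfacet
 facet normal -0.172 -0.914 0.369
  outer loop
   vertex 2.2 1.6 3.2
   vertex 3.6 1.7 4.1
   vertex 1.8 2.2 4.5
  endloop
 endfacet
 facet normal -0.795 -0.478 -0.374
  outer loop
   vertex 2.2 1.6 3.2
   vertex 1.3 4.9 0.9
   vertex 3.9 1.2 0.1
  endloop
 endfacet
 facet normal -0.917 -0.364 -0.163
  outer loop
   vertex 2.2 1.6 3.2
   vertex 0.7 4.8 4.5
   vertex 1.3 4.9 0.9
  endloop
 endfacet
 facet normal -0.916 -0.388 -0.103
  outer loop
   vertex 2.2 1.6 3.2
   vertex 1.8 2.2 4.5
   vertex 0.7 4.8 4.5
  endloop
 endfacet
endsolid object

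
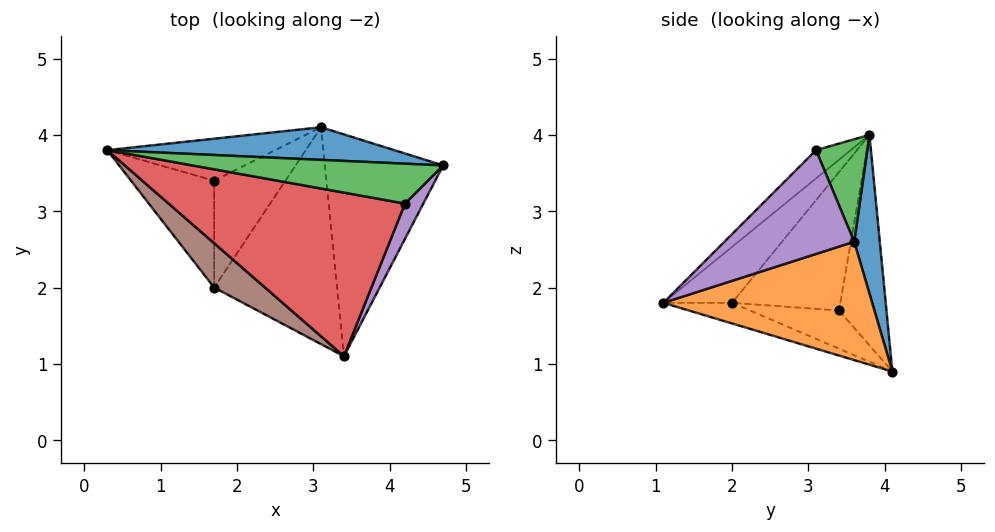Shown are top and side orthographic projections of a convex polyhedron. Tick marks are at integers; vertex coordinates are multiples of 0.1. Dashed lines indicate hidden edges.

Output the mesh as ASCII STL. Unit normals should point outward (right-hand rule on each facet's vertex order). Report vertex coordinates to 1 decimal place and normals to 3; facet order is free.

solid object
 facet normal 0.104 0.976 0.189
  outer loop
   vertex 3.1 4.1 0.9
   vertex 0.3 3.8 4.0
   vertex 4.7 3.6 2.6
  endloop
 endfacet
 facet normal 0.700 -0.140 -0.700
  outer loop
   vertex 3.1 4.1 0.9
   vertex 4.7 3.6 2.6
   vertex 3.4 1.1 1.8
  endloop
 endfacet
 facet normal 0.180 0.879 0.441
  outer loop
   vertex 4.2 3.1 3.8
   vertex 4.7 3.6 2.6
   vertex 0.3 3.8 4.0
  endloop
 endfacet
 facet normal -0.086 -0.687 0.722
  outer loop
   vertex 4.2 3.1 3.8
   vertex 0.3 3.8 4.0
   vertex 3.4 1.1 1.8
  endloop
 endfacet
 facet normal 0.856 -0.494 0.151
  outer loop
   vertex 4.2 3.1 3.8
   vertex 3.4 1.1 1.8
   vertex 4.7 3.6 2.6
  endloop
 endfacet
 facet normal -0.431 -0.813 0.391
  outer loop
   vertex 1.7 2.0 1.8
   vertex 3.4 1.1 1.8
   vertex 0.3 3.8 4.0
  endloop
 endfacet
 facet normal -0.158 -0.298 -0.941
  outer loop
   vertex 1.7 2.0 1.8
   vertex 3.1 4.1 0.9
   vertex 3.4 1.1 1.8
  endloop
 endfacet
 facet normal -0.595 0.648 -0.475
  outer loop
   vertex 1.7 3.4 1.7
   vertex 0.3 3.8 4.0
   vertex 3.1 4.1 0.9
  endloop
 endfacet
 facet normal -0.856 -0.037 -0.515
  outer loop
   vertex 1.7 3.4 1.7
   vertex 1.7 2.0 1.8
   vertex 0.3 3.8 4.0
  endloop
 endfacet
 facet normal -0.471 -0.063 -0.880
  outer loop
   vertex 1.7 3.4 1.7
   vertex 3.1 4.1 0.9
   vertex 1.7 2.0 1.8
  endloop
 endfacet
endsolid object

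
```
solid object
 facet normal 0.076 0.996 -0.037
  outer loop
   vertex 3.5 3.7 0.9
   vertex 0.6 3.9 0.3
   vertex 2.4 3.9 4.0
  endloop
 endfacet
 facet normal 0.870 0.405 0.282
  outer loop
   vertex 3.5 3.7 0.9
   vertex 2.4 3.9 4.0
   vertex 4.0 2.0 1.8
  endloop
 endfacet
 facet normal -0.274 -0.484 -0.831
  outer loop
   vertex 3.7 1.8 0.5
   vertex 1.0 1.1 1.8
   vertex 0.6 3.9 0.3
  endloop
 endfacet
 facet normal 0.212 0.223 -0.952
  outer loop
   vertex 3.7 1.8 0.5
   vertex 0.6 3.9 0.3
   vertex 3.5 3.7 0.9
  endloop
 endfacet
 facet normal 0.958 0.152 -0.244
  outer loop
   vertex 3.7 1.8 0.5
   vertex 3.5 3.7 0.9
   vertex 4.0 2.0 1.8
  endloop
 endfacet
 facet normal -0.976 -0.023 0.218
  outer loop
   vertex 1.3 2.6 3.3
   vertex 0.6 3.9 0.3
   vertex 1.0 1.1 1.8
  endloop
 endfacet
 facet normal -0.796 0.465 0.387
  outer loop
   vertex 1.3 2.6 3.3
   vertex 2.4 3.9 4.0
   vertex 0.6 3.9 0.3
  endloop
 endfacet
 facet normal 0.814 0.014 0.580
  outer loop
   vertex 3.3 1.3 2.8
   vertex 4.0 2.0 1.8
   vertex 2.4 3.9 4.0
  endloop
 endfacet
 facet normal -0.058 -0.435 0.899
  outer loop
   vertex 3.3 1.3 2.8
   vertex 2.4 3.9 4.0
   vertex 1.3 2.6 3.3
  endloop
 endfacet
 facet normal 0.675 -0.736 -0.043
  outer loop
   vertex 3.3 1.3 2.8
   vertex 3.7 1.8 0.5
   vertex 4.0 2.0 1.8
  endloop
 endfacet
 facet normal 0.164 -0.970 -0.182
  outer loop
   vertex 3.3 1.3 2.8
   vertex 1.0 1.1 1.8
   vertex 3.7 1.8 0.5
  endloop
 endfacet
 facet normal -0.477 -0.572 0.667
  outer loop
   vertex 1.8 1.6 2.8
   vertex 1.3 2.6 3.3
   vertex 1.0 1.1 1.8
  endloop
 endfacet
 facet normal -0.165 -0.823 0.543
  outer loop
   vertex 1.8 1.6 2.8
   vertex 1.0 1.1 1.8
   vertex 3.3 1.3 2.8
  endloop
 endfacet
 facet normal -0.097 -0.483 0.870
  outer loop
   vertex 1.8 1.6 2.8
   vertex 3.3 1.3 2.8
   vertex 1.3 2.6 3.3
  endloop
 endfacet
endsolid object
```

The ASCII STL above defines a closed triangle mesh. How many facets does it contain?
14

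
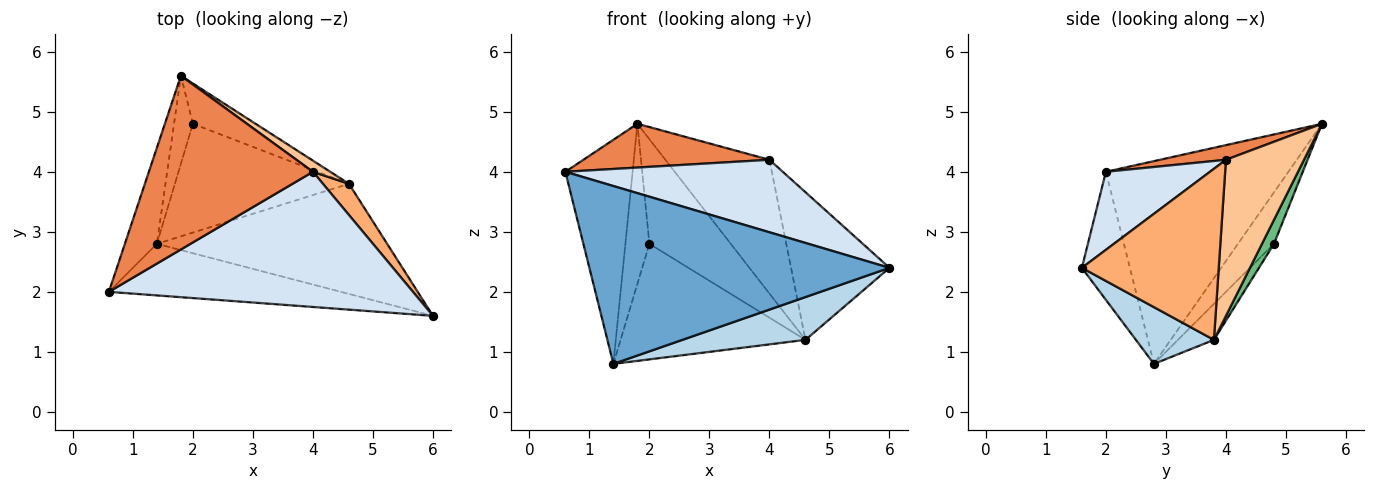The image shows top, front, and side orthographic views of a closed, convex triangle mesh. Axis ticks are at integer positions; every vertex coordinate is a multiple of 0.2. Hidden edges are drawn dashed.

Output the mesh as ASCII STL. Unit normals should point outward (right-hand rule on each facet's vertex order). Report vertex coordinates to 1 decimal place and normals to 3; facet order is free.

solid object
 facet normal -0.152 -0.949 -0.275
  outer loop
   vertex 1.4 2.8 0.8
   vertex 6.0 1.6 2.4
   vertex 0.6 2.0 4.0
  endloop
 endfacet
 facet normal -0.928 0.342 -0.147
  outer loop
   vertex 1.4 2.8 0.8
   vertex 0.6 2.0 4.0
   vertex 1.8 5.6 4.8
  endloop
 endfacet
 facet normal 0.224 -0.353 -0.908
  outer loop
   vertex 4.6 3.8 1.2
   vertex 6.0 1.6 2.4
   vertex 1.4 2.8 0.8
  endloop
 endfacet
 facet normal 0.221 -0.461 0.860
  outer loop
   vertex 4.0 4.0 4.2
   vertex 0.6 2.0 4.0
   vertex 6.0 1.6 2.4
  endloop
 endfacet
 facet normal 0.086 -0.243 0.966
  outer loop
   vertex 4.0 4.0 4.2
   vertex 1.8 5.6 4.8
   vertex 0.6 2.0 4.0
  endloop
 endfacet
 facet normal 0.806 0.580 0.123
  outer loop
   vertex 4.0 4.0 4.2
   vertex 6.0 1.6 2.4
   vertex 4.6 3.8 1.2
  endloop
 endfacet
 facet normal 0.599 0.798 0.067
  outer loop
   vertex 4.0 4.0 4.2
   vertex 4.6 3.8 1.2
   vertex 1.8 5.6 4.8
  endloop
 endfacet
 facet normal -0.796 0.531 -0.292
  outer loop
   vertex 2.0 4.8 2.8
   vertex 1.4 2.8 0.8
   vertex 1.8 5.6 4.8
  endloop
 endfacet
 facet normal 0.136 0.924 -0.356
  outer loop
   vertex 2.0 4.8 2.8
   vertex 1.8 5.6 4.8
   vertex 4.6 3.8 1.2
  endloop
 endfacet
 facet normal -0.140 0.721 -0.679
  outer loop
   vertex 2.0 4.8 2.8
   vertex 4.6 3.8 1.2
   vertex 1.4 2.8 0.8
  endloop
 endfacet
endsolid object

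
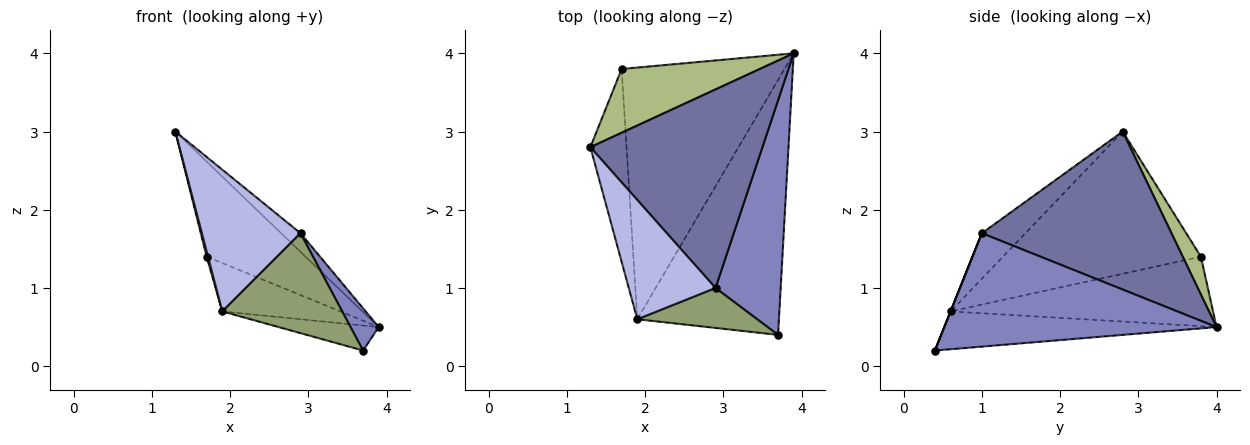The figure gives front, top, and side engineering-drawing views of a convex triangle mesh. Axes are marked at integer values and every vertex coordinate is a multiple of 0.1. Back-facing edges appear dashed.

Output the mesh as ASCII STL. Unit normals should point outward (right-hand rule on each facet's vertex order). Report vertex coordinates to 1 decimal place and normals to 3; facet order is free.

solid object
 facet normal 0.675 0.069 0.735
  outer loop
   vertex 2.9 1.0 1.7
   vertex 3.9 4.0 0.5
   vertex 1.3 2.8 3.0
  endloop
 endfacet
 facet normal 0.864 -0.089 0.496
  outer loop
   vertex 2.9 1.0 1.7
   vertex 3.7 0.4 0.2
   vertex 3.9 4.0 0.5
  endloop
 endfacet
 facet normal -0.257 0.094 -0.962
  outer loop
   vertex 1.9 0.6 0.7
   vertex 3.9 4.0 0.5
   vertex 3.7 0.4 0.2
  endloop
 endfacet
 facet normal -0.320 -0.725 0.610
  outer loop
   vertex 1.9 0.6 0.7
   vertex 2.9 1.0 1.7
   vertex 1.3 2.8 3.0
  endloop
 endfacet
 facet normal 0.000 -0.928 0.371
  outer loop
   vertex 1.9 0.6 0.7
   vertex 3.7 0.4 0.2
   vertex 2.9 1.0 1.7
  endloop
 endfacet
 facet normal 0.151 0.821 0.551
  outer loop
   vertex 1.7 3.8 1.4
   vertex 1.3 2.8 3.0
   vertex 3.9 4.0 0.5
  endloop
 endfacet
 facet normal -0.969 -0.007 -0.246
  outer loop
   vertex 1.7 3.8 1.4
   vertex 1.9 0.6 0.7
   vertex 1.3 2.8 3.0
  endloop
 endfacet
 facet normal -0.386 0.174 -0.906
  outer loop
   vertex 1.7 3.8 1.4
   vertex 3.9 4.0 0.5
   vertex 1.9 0.6 0.7
  endloop
 endfacet
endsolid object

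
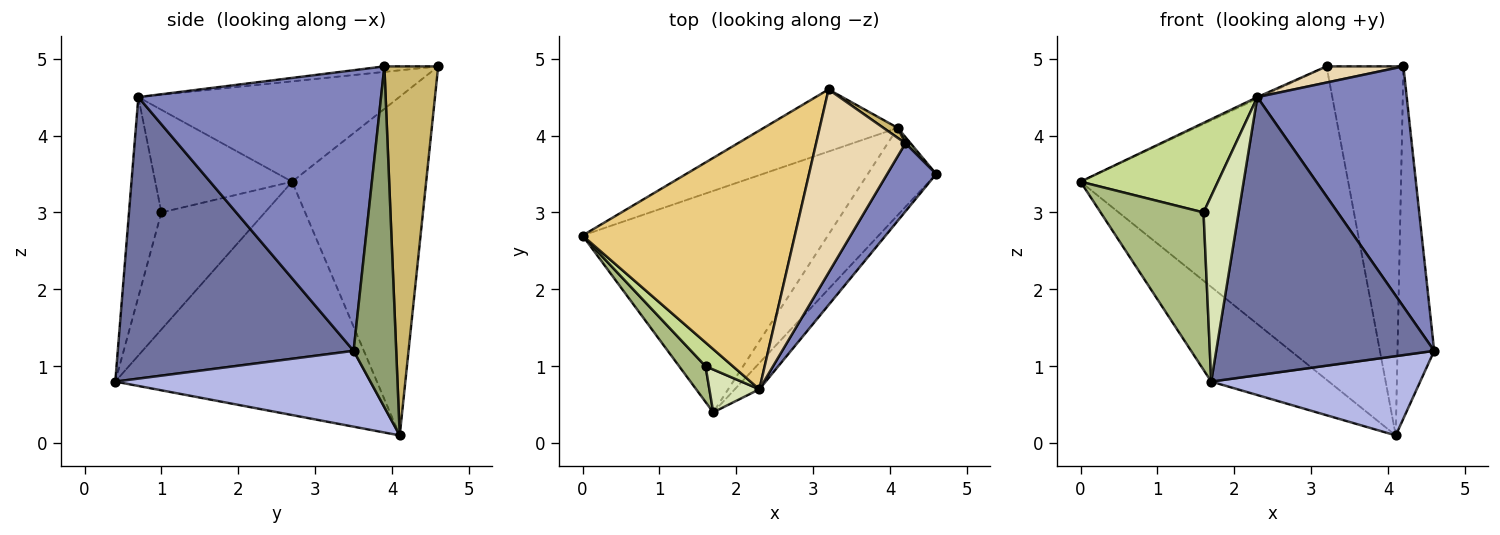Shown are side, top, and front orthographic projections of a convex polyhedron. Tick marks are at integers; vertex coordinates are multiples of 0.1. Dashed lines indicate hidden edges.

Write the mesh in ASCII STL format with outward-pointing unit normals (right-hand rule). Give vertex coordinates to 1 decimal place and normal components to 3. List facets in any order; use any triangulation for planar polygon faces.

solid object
 facet normal 0.733 -0.677 -0.064
  outer loop
   vertex 2.3 0.7 4.5
   vertex 1.7 0.4 0.8
   vertex 4.6 3.5 1.2
  endloop
 endfacet
 facet normal 0.842 -0.519 0.147
  outer loop
   vertex 2.3 0.7 4.5
   vertex 4.6 3.5 1.2
   vertex 4.2 3.9 4.9
  endloop
 endfacet
 facet normal -0.658 0.296 -0.692
  outer loop
   vertex 4.1 4.1 0.1
   vertex 1.7 0.4 0.8
   vertex 0.0 2.7 3.4
  endloop
 endfacet
 facet normal 0.635 -0.520 -0.572
  outer loop
   vertex 4.1 4.1 0.1
   vertex 4.6 3.5 1.2
   vertex 1.7 0.4 0.8
  endloop
 endfacet
 facet normal 0.758 0.652 0.011
  outer loop
   vertex 4.1 4.1 0.1
   vertex 4.2 3.9 4.9
   vertex 4.6 3.5 1.2
  endloop
 endfacet
 facet normal -0.700 -0.696 0.158
  outer loop
   vertex 1.6 1.0 3.0
   vertex 0.0 2.7 3.4
   vertex 1.7 0.4 0.8
  endloop
 endfacet
 facet normal -0.694 -0.696 0.184
  outer loop
   vertex 1.6 1.0 3.0
   vertex 2.3 0.7 4.5
   vertex 0.0 2.7 3.4
  endloop
 endfacet
 facet normal -0.669 -0.724 0.167
  outer loop
   vertex 1.6 1.0 3.0
   vertex 1.7 0.4 0.8
   vertex 2.3 0.7 4.5
  endloop
 endfacet
 facet normal -0.441 0.880 -0.174
  outer loop
   vertex 3.2 4.6 4.9
   vertex 4.1 4.1 0.1
   vertex 0.0 2.7 3.4
  endloop
 endfacet
 facet normal 0.573 0.819 0.022
  outer loop
   vertex 3.2 4.6 4.9
   vertex 4.2 3.9 4.9
   vertex 4.1 4.1 0.1
  endloop
 endfacet
 facet normal -0.427 0.006 0.904
  outer loop
   vertex 3.2 4.6 4.9
   vertex 0.0 2.7 3.4
   vertex 2.3 0.7 4.5
  endloop
 endfacet
 facet normal -0.061 -0.088 0.994
  outer loop
   vertex 3.2 4.6 4.9
   vertex 2.3 0.7 4.5
   vertex 4.2 3.9 4.9
  endloop
 endfacet
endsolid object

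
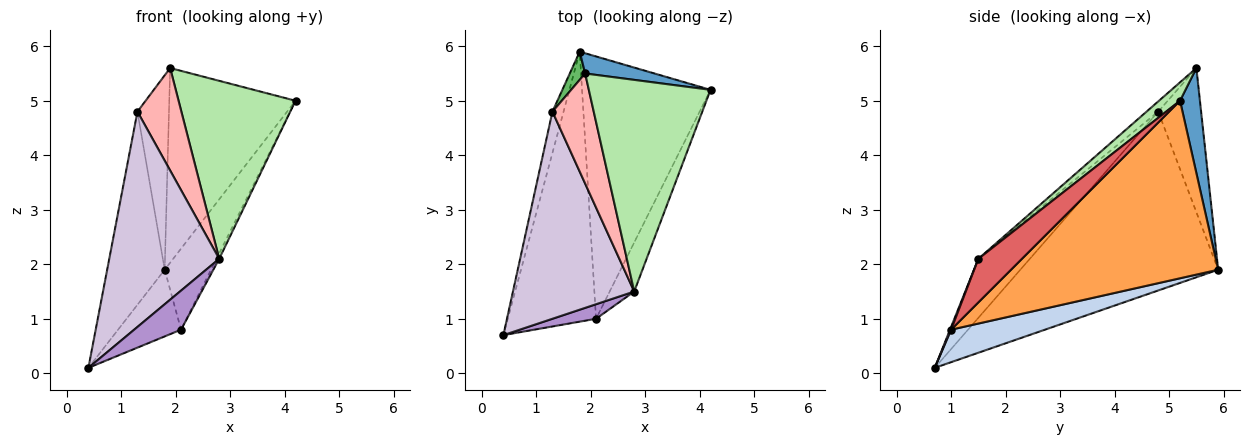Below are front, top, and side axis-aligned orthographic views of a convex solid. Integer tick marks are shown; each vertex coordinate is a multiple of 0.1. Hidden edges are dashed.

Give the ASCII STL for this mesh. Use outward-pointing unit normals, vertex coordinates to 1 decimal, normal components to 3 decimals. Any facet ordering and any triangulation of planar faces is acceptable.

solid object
 facet normal 0.155 0.983 0.102
  outer loop
   vertex 1.9 5.5 5.6
   vertex 4.2 5.2 5.0
   vertex 1.8 5.9 1.9
  endloop
 endfacet
 facet normal 0.337 0.226 -0.914
  outer loop
   vertex 2.1 1.0 0.8
   vertex 0.4 0.7 0.1
   vertex 1.8 5.9 1.9
  endloop
 endfacet
 facet normal 0.797 0.178 -0.577
  outer loop
   vertex 2.1 1.0 0.8
   vertex 1.8 5.9 1.9
   vertex 4.2 5.2 5.0
  endloop
 endfacet
 facet normal -0.959 0.279 -0.060
  outer loop
   vertex 1.3 4.8 4.8
   vertex 1.8 5.9 1.9
   vertex 0.4 0.7 0.1
  endloop
 endfacet
 facet normal -0.803 0.590 0.086
  outer loop
   vertex 1.3 4.8 4.8
   vertex 1.9 5.5 5.6
   vertex 1.8 5.9 1.9
  endloop
 endfacet
 facet normal 0.115 -0.639 0.760
  outer loop
   vertex 2.8 1.5 2.1
   vertex 4.2 5.2 5.0
   vertex 1.9 5.5 5.6
  endloop
 endfacet
 facet normal 0.870 0.054 -0.490
  outer loop
   vertex 2.8 1.5 2.1
   vertex 2.1 1.0 0.8
   vertex 4.2 5.2 5.0
  endloop
 endfacet
 facet normal -0.178 -0.670 0.720
  outer loop
   vertex 2.8 1.5 2.1
   vertex 1.9 5.5 5.6
   vertex 1.3 4.8 4.8
  endloop
 endfacet
 facet normal 0.022 -0.937 0.349
  outer loop
   vertex 2.8 1.5 2.1
   vertex 0.4 0.7 0.1
   vertex 2.1 1.0 0.8
  endloop
 endfacet
 facet normal -0.320 -0.683 0.657
  outer loop
   vertex 2.8 1.5 2.1
   vertex 1.3 4.8 4.8
   vertex 0.4 0.7 0.1
  endloop
 endfacet
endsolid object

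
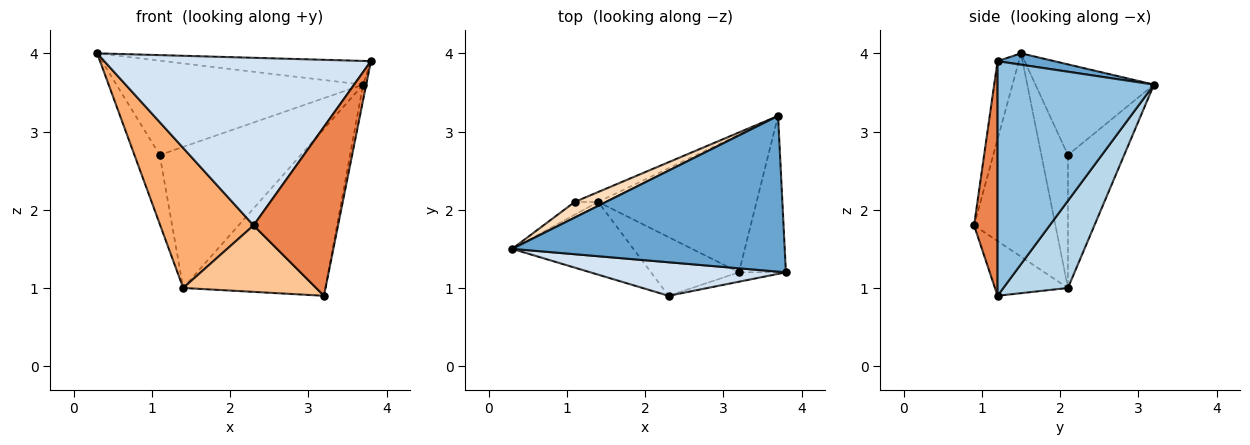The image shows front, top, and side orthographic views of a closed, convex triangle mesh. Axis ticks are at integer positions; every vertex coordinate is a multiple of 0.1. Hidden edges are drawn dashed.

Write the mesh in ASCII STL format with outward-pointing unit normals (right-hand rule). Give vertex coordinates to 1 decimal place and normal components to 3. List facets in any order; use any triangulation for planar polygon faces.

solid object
 facet normal 0.041 0.150 0.988
  outer loop
   vertex 3.7 3.2 3.6
   vertex 0.3 1.5 4.0
   vertex 3.8 1.2 3.9
  endloop
 endfacet
 facet normal 0.980 0.020 -0.196
  outer loop
   vertex 3.2 1.2 0.9
   vertex 3.7 3.2 3.6
   vertex 3.8 1.2 3.9
  endloop
 endfacet
 facet normal 0.331 0.728 -0.601
  outer loop
   vertex 1.4 2.1 1.0
   vertex 3.7 3.2 3.6
   vertex 3.2 1.2 0.9
  endloop
 endfacet
 facet normal -0.078 -0.978 0.196
  outer loop
   vertex 2.3 0.9 1.8
   vertex 3.8 1.2 3.9
   vertex 0.3 1.5 4.0
  endloop
 endfacet
 facet normal 0.267 -0.962 -0.053
  outer loop
   vertex 2.3 0.9 1.8
   vertex 3.2 1.2 0.9
   vertex 3.8 1.2 3.9
  endloop
 endfacet
 facet normal -0.612 -0.702 -0.365
  outer loop
   vertex 2.3 0.9 1.8
   vertex 0.3 1.5 4.0
   vertex 1.4 2.1 1.0
  endloop
 endfacet
 facet normal -0.381 -0.693 -0.612
  outer loop
   vertex 2.3 0.9 1.8
   vertex 1.4 2.1 1.0
   vertex 3.2 1.2 0.9
  endloop
 endfacet
 facet normal -0.428 0.891 0.148
  outer loop
   vertex 1.1 2.1 2.7
   vertex 0.3 1.5 4.0
   vertex 3.7 3.2 3.6
  endloop
 endfacet
 facet normal -0.719 0.684 -0.127
  outer loop
   vertex 1.1 2.1 2.7
   vertex 1.4 2.1 1.0
   vertex 0.3 1.5 4.0
  endloop
 endfacet
 facet normal -0.370 0.927 -0.065
  outer loop
   vertex 1.1 2.1 2.7
   vertex 3.7 3.2 3.6
   vertex 1.4 2.1 1.0
  endloop
 endfacet
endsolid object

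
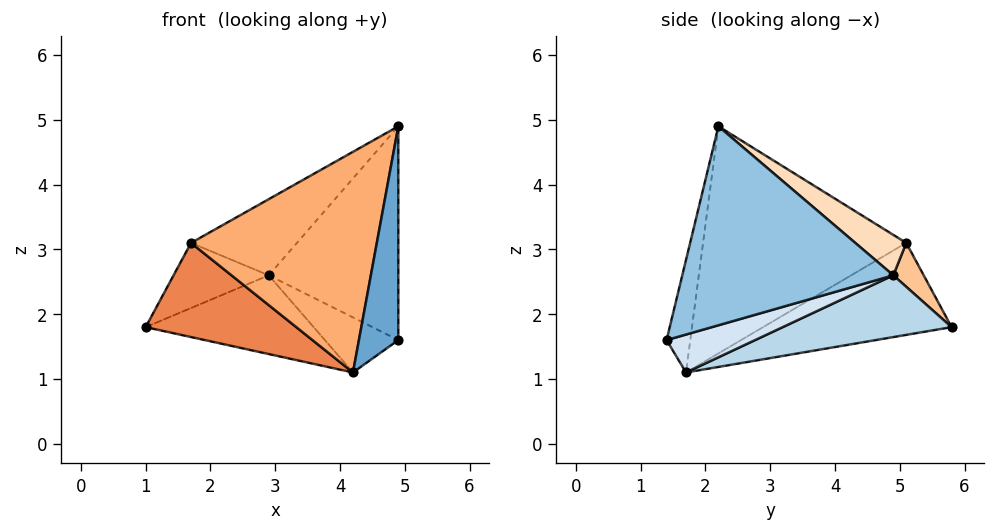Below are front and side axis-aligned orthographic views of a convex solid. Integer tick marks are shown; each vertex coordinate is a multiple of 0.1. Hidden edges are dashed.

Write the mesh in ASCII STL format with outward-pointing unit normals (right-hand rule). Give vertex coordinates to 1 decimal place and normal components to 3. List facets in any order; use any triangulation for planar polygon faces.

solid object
 facet normal -0.505 -0.839 0.203
  outer loop
   vertex 4.9 1.4 1.6
   vertex 4.9 2.2 4.9
   vertex 4.2 1.7 1.1
  endloop
 endfacet
 facet normal 0.845 0.519 -0.126
  outer loop
   vertex 2.9 4.9 2.6
   vertex 4.9 2.2 4.9
   vertex 4.9 1.4 1.6
  endloop
 endfacet
 facet normal 0.529 0.527 -0.665
  outer loop
   vertex 2.9 4.9 2.6
   vertex 4.2 1.7 1.1
   vertex 1.0 5.8 1.8
  endloop
 endfacet
 facet normal 0.632 0.524 -0.571
  outer loop
   vertex 2.9 4.9 2.6
   vertex 4.9 1.4 1.6
   vertex 4.2 1.7 1.1
  endloop
 endfacet
 facet normal -0.778 -0.622 0.084
  outer loop
   vertex 1.7 5.1 3.1
   vertex 1.0 5.8 1.8
   vertex 4.2 1.7 1.1
  endloop
 endfacet
 facet normal -0.720 -0.658 0.219
  outer loop
   vertex 1.7 5.1 3.1
   vertex 4.2 1.7 1.1
   vertex 4.9 2.2 4.9
  endloop
 endfacet
 facet normal 0.287 0.899 0.330
  outer loop
   vertex 1.7 5.1 3.1
   vertex 2.9 4.9 2.6
   vertex 1.0 5.8 1.8
  endloop
 endfacet
 facet normal 0.359 0.745 0.563
  outer loop
   vertex 1.7 5.1 3.1
   vertex 4.9 2.2 4.9
   vertex 2.9 4.9 2.6
  endloop
 endfacet
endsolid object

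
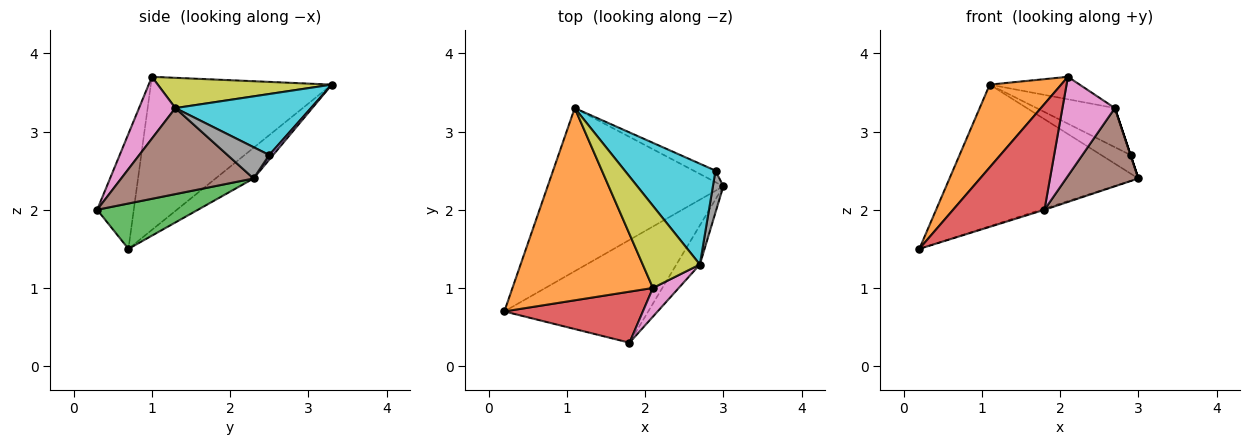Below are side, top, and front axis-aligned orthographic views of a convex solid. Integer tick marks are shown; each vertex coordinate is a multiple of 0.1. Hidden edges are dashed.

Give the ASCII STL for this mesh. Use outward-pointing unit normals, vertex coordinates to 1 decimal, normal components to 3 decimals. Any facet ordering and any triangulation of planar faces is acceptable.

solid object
 facet normal -0.131 0.650 -0.749
  outer loop
   vertex 1.1 3.3 3.6
   vertex 3.0 2.3 2.4
   vertex 0.2 0.7 1.5
  endloop
 endfacet
 facet normal -0.708 -0.279 0.649
  outer loop
   vertex 2.1 1.0 3.7
   vertex 1.1 3.3 3.6
   vertex 0.2 0.7 1.5
  endloop
 endfacet
 facet normal 0.301 0.010 -0.954
  outer loop
   vertex 1.8 0.3 2.0
   vertex 0.2 0.7 1.5
   vertex 3.0 2.3 2.4
  endloop
 endfacet
 facet normal -0.340 -0.847 0.409
  outer loop
   vertex 1.8 0.3 2.0
   vertex 2.1 1.0 3.7
   vertex 0.2 0.7 1.5
  endloop
 endfacet
 facet normal 0.112 0.844 -0.525
  outer loop
   vertex 2.9 2.5 2.7
   vertex 3.0 2.3 2.4
   vertex 1.1 3.3 3.6
  endloop
 endfacet
 facet normal 0.854 -0.466 -0.233
  outer loop
   vertex 2.7 1.3 3.3
   vertex 1.8 0.3 2.0
   vertex 3.0 2.3 2.4
  endloop
 endfacet
 facet normal 0.554 -0.800 0.231
  outer loop
   vertex 2.7 1.3 3.3
   vertex 2.1 1.0 3.7
   vertex 1.8 0.3 2.0
  endloop
 endfacet
 facet normal 0.949 0.000 0.316
  outer loop
   vertex 2.7 1.3 3.3
   vertex 3.0 2.3 2.4
   vertex 2.9 2.5 2.7
  endloop
 endfacet
 facet normal 0.455 0.235 0.859
  outer loop
   vertex 2.7 1.3 3.3
   vertex 1.1 3.3 3.6
   vertex 2.1 1.0 3.7
  endloop
 endfacet
 facet normal 0.531 0.306 0.790
  outer loop
   vertex 2.7 1.3 3.3
   vertex 2.9 2.5 2.7
   vertex 1.1 3.3 3.6
  endloop
 endfacet
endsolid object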